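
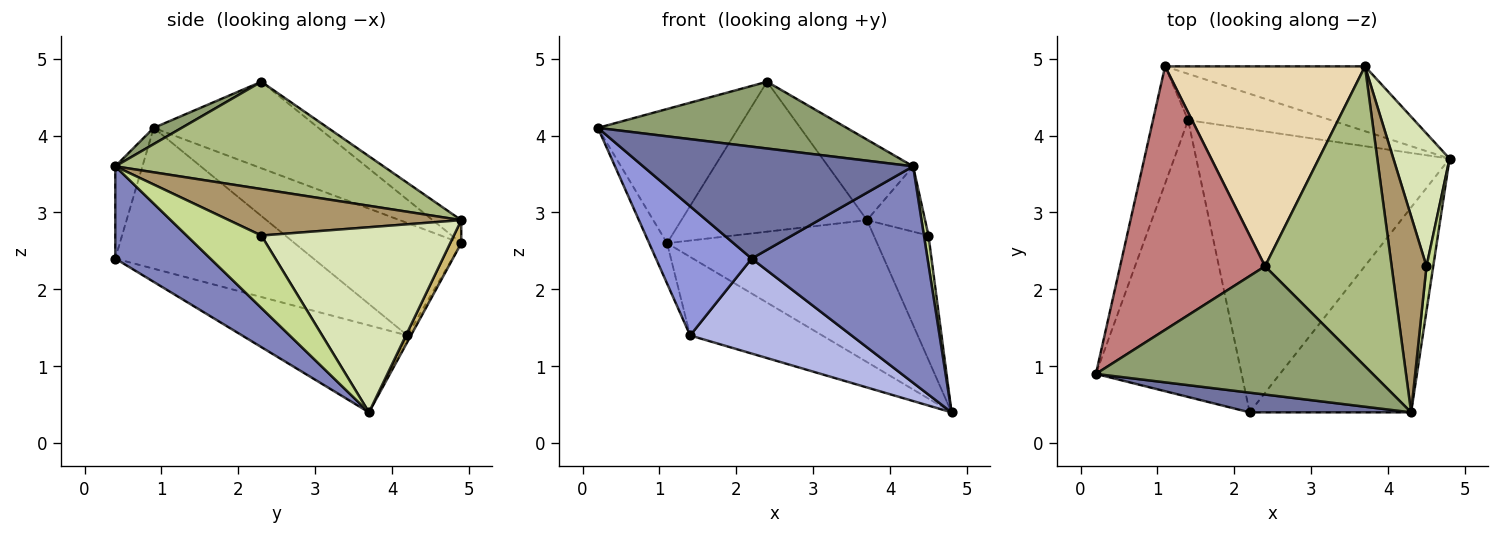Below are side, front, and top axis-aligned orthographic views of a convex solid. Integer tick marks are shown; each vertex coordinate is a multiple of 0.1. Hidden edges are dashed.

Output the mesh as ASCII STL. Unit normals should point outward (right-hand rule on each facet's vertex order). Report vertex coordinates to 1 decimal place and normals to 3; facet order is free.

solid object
 facet normal -0.099 -0.980 0.172
  outer loop
   vertex 2.2 0.4 2.4
   vertex 4.3 0.4 3.6
   vertex 0.2 0.9 4.1
  endloop
 endfacet
 facet normal 0.366 -0.676 -0.640
  outer loop
   vertex 2.2 0.4 2.4
   vertex 4.8 3.7 0.4
   vertex 4.3 0.4 3.6
  endloop
 endfacet
 facet normal -0.659 -0.318 -0.682
  outer loop
   vertex 2.2 0.4 2.4
   vertex 0.2 0.9 4.1
   vertex 1.4 4.2 1.4
  endloop
 endfacet
 facet normal -0.310 -0.302 -0.901
  outer loop
   vertex 2.2 0.4 2.4
   vertex 1.4 4.2 1.4
   vertex 4.8 3.7 0.4
  endloop
 endfacet
 facet normal 0.052 -0.461 0.886
  outer loop
   vertex 2.4 2.3 4.7
   vertex 0.2 0.9 4.1
   vertex 4.3 0.4 3.6
  endloop
 endfacet
 facet normal 0.633 0.201 0.747
  outer loop
   vertex 2.4 2.3 4.7
   vertex 4.3 0.4 3.6
   vertex 3.7 4.9 2.9
  endloop
 endfacet
 facet normal 0.994 -0.061 0.093
  outer loop
   vertex 4.5 2.3 2.7
   vertex 4.3 0.4 3.6
   vertex 4.8 3.7 0.4
  endloop
 endfacet
 facet normal 0.923 0.263 0.280
  outer loop
   vertex 4.5 2.3 2.7
   vertex 4.8 3.7 0.4
   vertex 3.7 4.9 2.9
  endloop
 endfacet
 facet normal 0.784 0.196 0.588
  outer loop
   vertex 4.5 2.3 2.7
   vertex 3.7 4.9 2.9
   vertex 4.3 0.4 3.6
  endloop
 endfacet
 facet normal 0.048 0.909 -0.415
  outer loop
   vertex 1.1 4.9 2.6
   vertex 3.7 4.9 2.9
   vertex 4.8 3.7 0.4
  endloop
 endfacet
 facet normal -0.023 0.861 -0.508
  outer loop
   vertex 1.1 4.9 2.6
   vertex 4.8 3.7 0.4
   vertex 1.4 4.2 1.4
  endloop
 endfacet
 facet normal -0.092 0.597 0.797
  outer loop
   vertex 1.1 4.9 2.6
   vertex 2.4 2.3 4.7
   vertex 3.7 4.9 2.9
  endloop
 endfacet
 facet normal -0.949 0.102 -0.297
  outer loop
   vertex 1.1 4.9 2.6
   vertex 1.4 4.2 1.4
   vertex 0.2 0.9 4.1
  endloop
 endfacet
 facet normal -0.470 0.401 0.787
  outer loop
   vertex 1.1 4.9 2.6
   vertex 0.2 0.9 4.1
   vertex 2.4 2.3 4.7
  endloop
 endfacet
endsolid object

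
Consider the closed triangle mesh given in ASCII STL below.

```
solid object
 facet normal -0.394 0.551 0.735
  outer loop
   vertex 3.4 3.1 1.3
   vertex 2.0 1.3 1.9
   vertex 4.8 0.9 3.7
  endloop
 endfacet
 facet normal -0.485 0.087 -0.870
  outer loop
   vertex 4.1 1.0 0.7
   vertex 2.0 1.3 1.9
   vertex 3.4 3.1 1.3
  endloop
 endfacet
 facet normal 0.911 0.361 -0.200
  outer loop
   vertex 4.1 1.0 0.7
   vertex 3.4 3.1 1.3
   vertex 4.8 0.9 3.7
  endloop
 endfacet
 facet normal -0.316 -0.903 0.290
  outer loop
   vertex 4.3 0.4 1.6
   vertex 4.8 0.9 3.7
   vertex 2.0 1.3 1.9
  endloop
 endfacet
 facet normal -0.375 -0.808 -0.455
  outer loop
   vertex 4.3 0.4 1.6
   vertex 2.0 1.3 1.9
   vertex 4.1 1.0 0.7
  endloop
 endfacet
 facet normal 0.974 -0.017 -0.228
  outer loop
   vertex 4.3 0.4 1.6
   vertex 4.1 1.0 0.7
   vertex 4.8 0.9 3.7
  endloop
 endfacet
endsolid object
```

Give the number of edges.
9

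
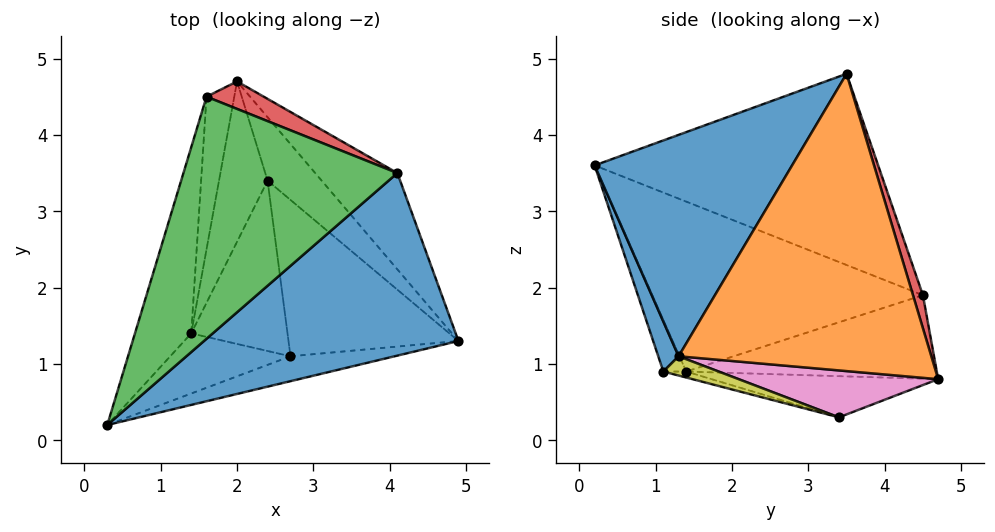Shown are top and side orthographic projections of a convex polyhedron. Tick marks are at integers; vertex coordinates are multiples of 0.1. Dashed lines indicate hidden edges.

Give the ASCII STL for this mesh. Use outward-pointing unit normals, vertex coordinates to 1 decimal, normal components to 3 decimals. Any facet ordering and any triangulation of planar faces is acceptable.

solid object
 facet normal 0.457 -0.718 0.525
  outer loop
   vertex 4.1 3.5 4.8
   vertex 0.3 0.2 3.6
   vertex 4.9 1.3 1.1
  endloop
 endfacet
 facet normal 0.753 0.624 -0.208
  outer loop
   vertex 4.1 3.5 4.8
   vertex 4.9 1.3 1.1
   vertex 2.0 4.7 0.8
  endloop
 endfacet
 facet normal -0.597 0.445 0.668
  outer loop
   vertex 1.6 4.5 1.9
   vertex 0.3 0.2 3.6
   vertex 4.1 3.5 4.8
  endloop
 endfacet
 facet normal 0.129 0.966 0.222
  outer loop
   vertex 1.6 4.5 1.9
   vertex 4.1 3.5 4.8
   vertex 2.0 4.7 0.8
  endloop
 endfacet
 facet normal -0.937 0.161 -0.310
  outer loop
   vertex 1.6 4.5 1.9
   vertex 1.4 1.4 0.9
   vertex 0.3 0.2 3.6
  endloop
 endfacet
 facet normal -0.937 0.161 -0.311
  outer loop
   vertex 1.6 4.5 1.9
   vertex 2.0 4.7 0.8
   vertex 1.4 1.4 0.9
  endloop
 endfacet
 facet normal 0.588 0.442 -0.678
  outer loop
   vertex 2.4 3.4 0.3
   vertex 2.0 4.7 0.8
   vertex 4.9 1.3 1.1
  endloop
 endfacet
 facet normal -0.644 0.094 -0.759
  outer loop
   vertex 2.4 3.4 0.3
   vertex 1.4 1.4 0.9
   vertex 2.0 4.7 0.8
  endloop
 endfacet
 facet normal 0.109 -0.238 -0.965
  outer loop
   vertex 2.7 1.1 0.9
   vertex 2.4 3.4 0.3
   vertex 4.9 1.3 1.1
  endloop
 endfacet
 facet normal -0.060 -0.259 -0.964
  outer loop
   vertex 2.7 1.1 0.9
   vertex 1.4 1.4 0.9
   vertex 2.4 3.4 0.3
  endloop
 endfacet
 facet normal 0.109 -0.968 -0.226
  outer loop
   vertex 2.7 1.1 0.9
   vertex 4.9 1.3 1.1
   vertex 0.3 0.2 3.6
  endloop
 endfacet
 facet normal -0.199 -0.863 -0.465
  outer loop
   vertex 2.7 1.1 0.9
   vertex 0.3 0.2 3.6
   vertex 1.4 1.4 0.9
  endloop
 endfacet
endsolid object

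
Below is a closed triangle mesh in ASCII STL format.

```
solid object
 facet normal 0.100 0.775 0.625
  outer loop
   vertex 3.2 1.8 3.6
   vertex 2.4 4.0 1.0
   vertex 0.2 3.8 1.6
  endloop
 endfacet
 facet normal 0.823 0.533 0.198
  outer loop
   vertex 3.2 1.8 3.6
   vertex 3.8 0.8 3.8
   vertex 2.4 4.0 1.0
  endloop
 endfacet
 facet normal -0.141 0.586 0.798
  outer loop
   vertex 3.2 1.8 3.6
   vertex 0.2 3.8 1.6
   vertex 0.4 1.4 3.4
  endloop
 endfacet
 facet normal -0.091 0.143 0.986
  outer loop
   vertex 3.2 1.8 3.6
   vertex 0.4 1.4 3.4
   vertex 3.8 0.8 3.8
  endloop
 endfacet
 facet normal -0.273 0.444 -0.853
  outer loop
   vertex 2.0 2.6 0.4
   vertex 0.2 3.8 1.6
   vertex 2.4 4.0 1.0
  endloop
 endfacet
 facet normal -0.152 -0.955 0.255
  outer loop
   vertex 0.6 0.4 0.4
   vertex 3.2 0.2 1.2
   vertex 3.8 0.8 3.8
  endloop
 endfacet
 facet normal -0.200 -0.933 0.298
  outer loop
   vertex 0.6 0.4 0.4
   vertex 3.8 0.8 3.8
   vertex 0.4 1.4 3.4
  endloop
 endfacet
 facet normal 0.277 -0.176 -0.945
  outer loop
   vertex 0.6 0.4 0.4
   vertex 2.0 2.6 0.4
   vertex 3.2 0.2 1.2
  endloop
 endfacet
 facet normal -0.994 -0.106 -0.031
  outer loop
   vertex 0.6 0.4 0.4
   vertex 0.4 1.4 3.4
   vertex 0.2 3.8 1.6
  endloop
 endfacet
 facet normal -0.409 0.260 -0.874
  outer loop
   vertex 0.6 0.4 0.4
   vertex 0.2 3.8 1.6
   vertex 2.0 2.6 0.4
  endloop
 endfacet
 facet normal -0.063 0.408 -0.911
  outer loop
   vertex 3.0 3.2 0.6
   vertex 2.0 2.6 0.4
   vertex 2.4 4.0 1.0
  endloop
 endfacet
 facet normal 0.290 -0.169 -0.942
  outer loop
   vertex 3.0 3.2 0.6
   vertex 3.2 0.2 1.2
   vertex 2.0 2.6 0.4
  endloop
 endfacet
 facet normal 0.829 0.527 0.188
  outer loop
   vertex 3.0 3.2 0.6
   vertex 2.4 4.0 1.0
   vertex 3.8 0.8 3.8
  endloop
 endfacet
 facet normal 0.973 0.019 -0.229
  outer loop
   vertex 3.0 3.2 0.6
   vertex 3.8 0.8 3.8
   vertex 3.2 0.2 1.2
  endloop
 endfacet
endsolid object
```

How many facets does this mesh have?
14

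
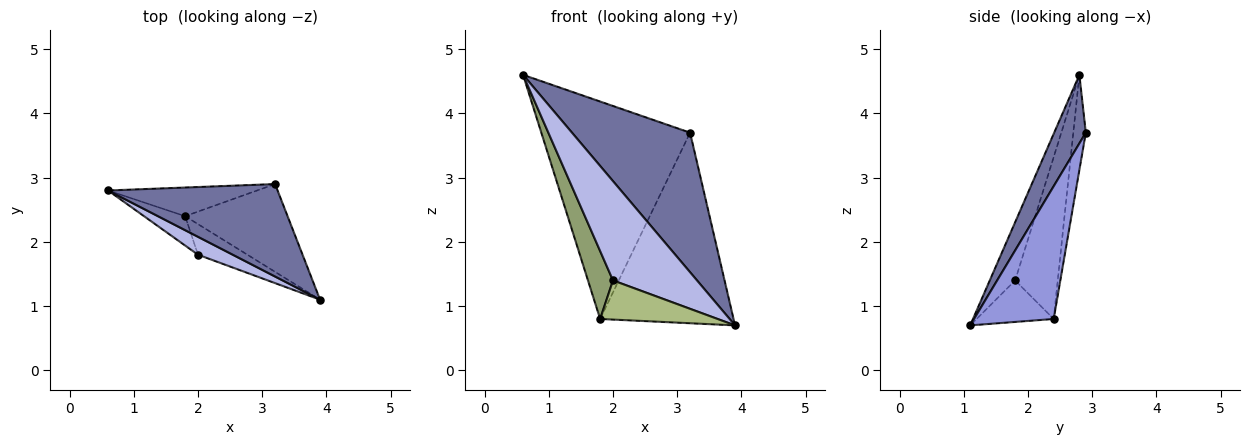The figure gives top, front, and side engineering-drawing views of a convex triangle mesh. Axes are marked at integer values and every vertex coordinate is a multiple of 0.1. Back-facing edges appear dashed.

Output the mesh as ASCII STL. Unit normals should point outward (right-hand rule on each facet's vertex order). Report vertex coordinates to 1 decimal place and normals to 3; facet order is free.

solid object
 facet normal 0.218 -0.814 0.539
  outer loop
   vertex 3.2 2.9 3.7
   vertex 0.6 2.8 4.6
   vertex 3.9 1.1 0.7
  endloop
 endfacet
 facet normal -0.083 0.988 -0.130
  outer loop
   vertex 1.8 2.4 0.8
   vertex 0.6 2.8 4.6
   vertex 3.2 2.9 3.7
  endloop
 endfacet
 facet normal 0.477 0.798 -0.368
  outer loop
   vertex 1.8 2.4 0.8
   vertex 3.2 2.9 3.7
   vertex 3.9 1.1 0.7
  endloop
 endfacet
 facet normal -0.285 -0.943 0.170
  outer loop
   vertex 2.0 1.8 1.4
   vertex 3.9 1.1 0.7
   vertex 0.6 2.8 4.6
  endloop
 endfacet
 facet normal -0.842 -0.495 -0.214
  outer loop
   vertex 2.0 1.8 1.4
   vertex 0.6 2.8 4.6
   vertex 1.8 2.4 0.8
  endloop
 endfacet
 facet normal -0.459 -0.700 -0.547
  outer loop
   vertex 2.0 1.8 1.4
   vertex 1.8 2.4 0.8
   vertex 3.9 1.1 0.7
  endloop
 endfacet
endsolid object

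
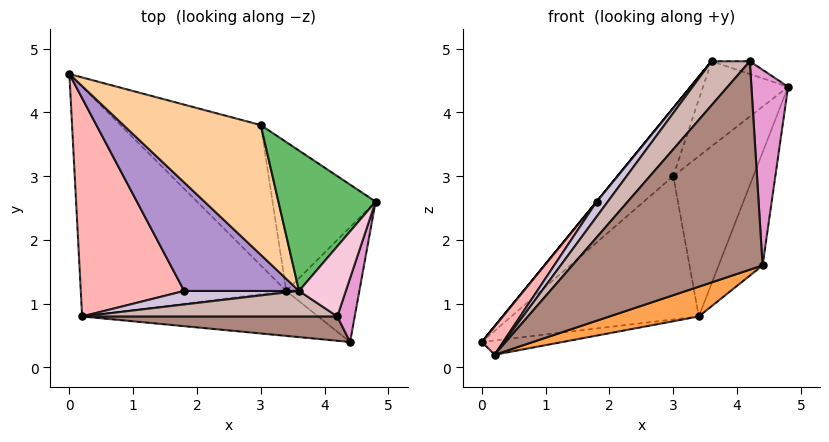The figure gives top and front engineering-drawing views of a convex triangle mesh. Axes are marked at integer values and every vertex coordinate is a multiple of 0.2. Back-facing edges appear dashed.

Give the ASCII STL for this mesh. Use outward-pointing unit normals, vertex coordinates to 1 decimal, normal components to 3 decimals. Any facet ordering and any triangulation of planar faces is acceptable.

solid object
 facet normal 0.749 0.465 -0.472
  outer loop
   vertex 3.4 1.2 0.8
   vertex 4.8 2.6 4.4
   vertex 4.4 0.4 1.6
  endloop
 endfacet
 facet normal 0.177 0.061 -0.982
  outer loop
   vertex 3.4 1.2 0.8
   vertex 0.2 0.8 0.2
   vertex 0.0 4.6 0.4
  endloop
 endfacet
 facet normal 0.220 -0.539 -0.813
  outer loop
   vertex 3.4 1.2 0.8
   vertex 4.4 0.4 1.6
   vertex 0.2 0.8 0.2
  endloop
 endfacet
 facet normal -0.541 0.391 0.745
  outer loop
   vertex 3.0 3.8 3.0
   vertex 0.0 4.6 0.4
   vertex 3.6 1.2 4.8
  endloop
 endfacet
 facet normal -0.304 0.494 0.815
  outer loop
   vertex 3.0 3.8 3.0
   vertex 3.6 1.2 4.8
   vertex 4.8 2.6 4.4
  endloop
 endfacet
 facet normal 0.623 0.559 -0.547
  outer loop
   vertex 3.0 3.8 3.0
   vertex 3.4 1.2 0.8
   vertex 0.0 4.6 0.4
  endloop
 endfacet
 facet normal 0.713 0.513 -0.477
  outer loop
   vertex 3.0 3.8 3.0
   vertex 4.8 2.6 4.4
   vertex 3.4 1.2 0.8
  endloop
 endfacet
 facet normal -0.824 -0.073 0.562
  outer loop
   vertex 1.8 1.2 2.6
   vertex 0.0 4.6 0.4
   vertex 0.2 0.8 0.2
  endloop
 endfacet
 facet normal -0.774 0.000 0.633
  outer loop
   vertex 1.8 1.2 2.6
   vertex 3.6 1.2 4.8
   vertex 0.0 4.6 0.4
  endloop
 endfacet
 facet normal -0.633 -0.575 0.518
  outer loop
   vertex 1.8 1.2 2.6
   vertex 0.2 0.8 0.2
   vertex 3.6 1.2 4.8
  endloop
 endfacet
 facet normal -0.132 -0.985 0.115
  outer loop
   vertex 4.2 0.8 4.8
   vertex 0.2 0.8 0.2
   vertex 4.4 0.4 1.6
  endloop
 endfacet
 facet normal -0.500 -0.749 0.434
  outer loop
   vertex 4.2 0.8 4.8
   vertex 3.6 1.2 4.8
   vertex 0.2 0.8 0.2
  endloop
 endfacet
 facet normal 0.950 -0.295 0.096
  outer loop
   vertex 4.2 0.8 4.8
   vertex 4.4 0.4 1.6
   vertex 4.8 2.6 4.4
  endloop
 endfacet
 facet normal 0.118 0.178 0.977
  outer loop
   vertex 4.2 0.8 4.8
   vertex 4.8 2.6 4.4
   vertex 3.6 1.2 4.8
  endloop
 endfacet
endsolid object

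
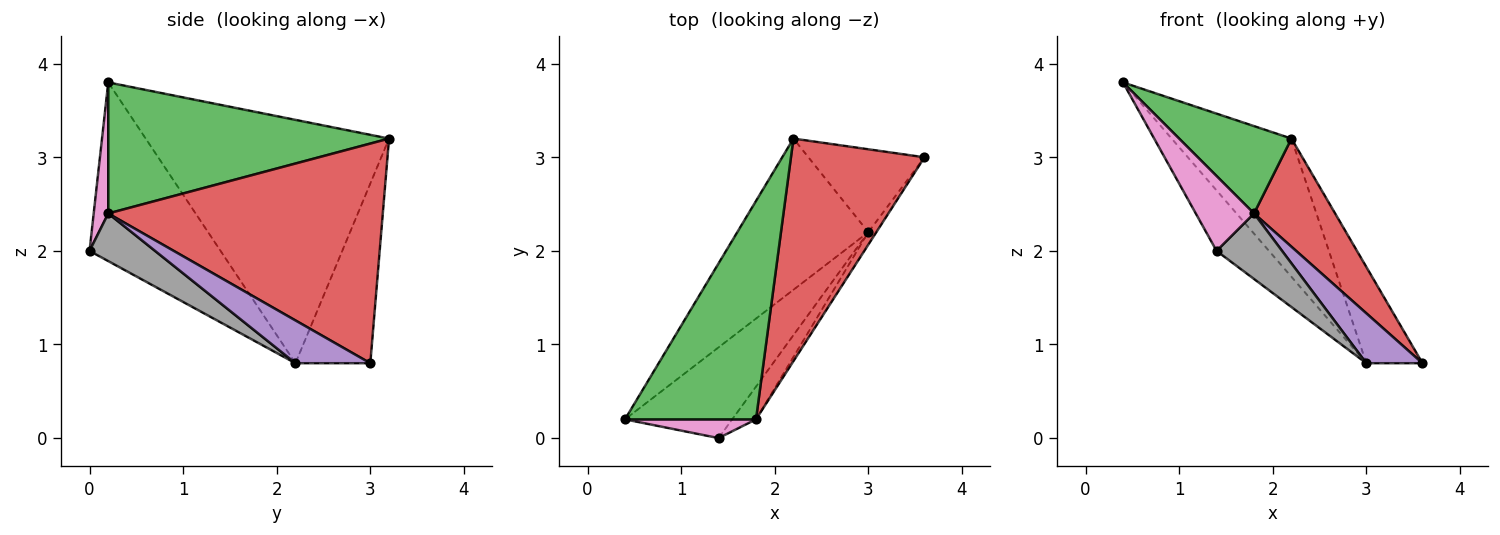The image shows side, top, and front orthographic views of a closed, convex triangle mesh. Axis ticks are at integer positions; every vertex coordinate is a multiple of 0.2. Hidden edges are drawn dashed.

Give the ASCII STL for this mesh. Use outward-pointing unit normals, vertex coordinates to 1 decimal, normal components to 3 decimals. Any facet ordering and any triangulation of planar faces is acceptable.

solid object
 facet normal -0.808 0.398 -0.435
  outer loop
   vertex 3.0 2.2 0.8
   vertex 0.4 0.2 3.8
   vertex 2.2 3.2 3.2
  endloop
 endfacet
 facet normal -0.711 0.533 -0.459
  outer loop
   vertex 3.0 2.2 0.8
   vertex 2.2 3.2 3.2
   vertex 3.6 3.0 0.8
  endloop
 endfacet
 facet normal 0.680 -0.272 0.680
  outer loop
   vertex 1.8 0.2 2.4
   vertex 2.2 3.2 3.2
   vertex 0.4 0.2 3.8
  endloop
 endfacet
 facet normal 0.828 -0.245 0.504
  outer loop
   vertex 1.8 0.2 2.4
   vertex 3.6 3.0 0.8
   vertex 2.2 3.2 3.2
  endloop
 endfacet
 facet normal 0.791 -0.593 -0.148
  outer loop
   vertex 1.8 0.2 2.4
   vertex 3.0 2.2 0.8
   vertex 3.6 3.0 0.8
  endloop
 endfacet
 facet normal -0.811 0.324 -0.487
  outer loop
   vertex 1.4 0.0 2.0
   vertex 0.4 0.2 3.8
   vertex 3.0 2.2 0.8
  endloop
 endfacet
 facet normal 0.236 -0.943 0.236
  outer loop
   vertex 1.4 0.0 2.0
   vertex 1.8 0.2 2.4
   vertex 0.4 0.2 3.8
  endloop
 endfacet
 facet normal 0.667 -0.667 -0.333
  outer loop
   vertex 1.4 0.0 2.0
   vertex 3.0 2.2 0.8
   vertex 1.8 0.2 2.4
  endloop
 endfacet
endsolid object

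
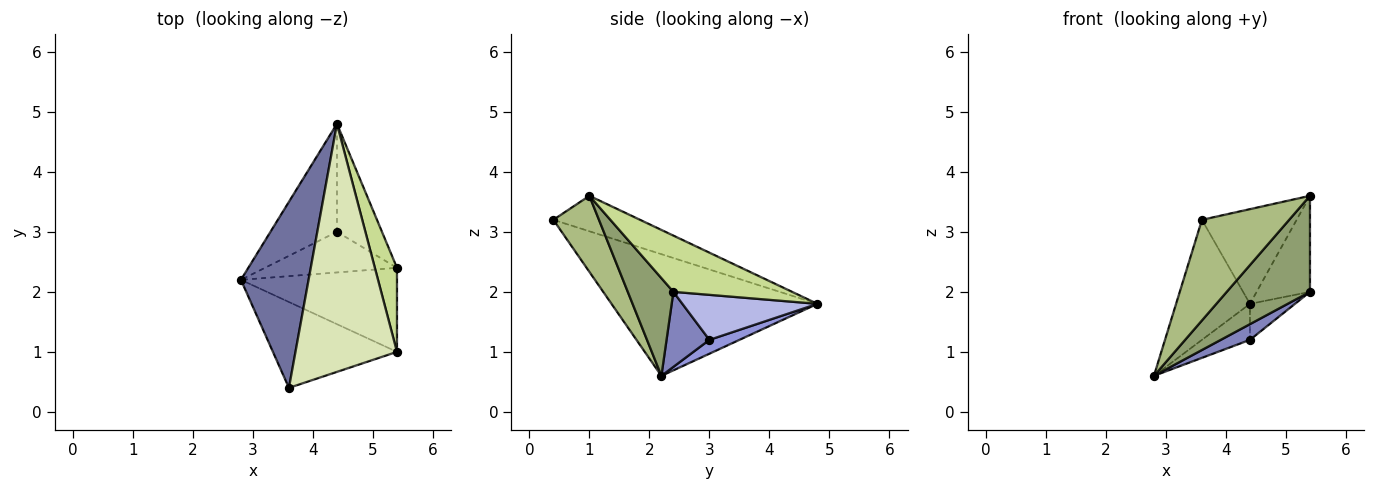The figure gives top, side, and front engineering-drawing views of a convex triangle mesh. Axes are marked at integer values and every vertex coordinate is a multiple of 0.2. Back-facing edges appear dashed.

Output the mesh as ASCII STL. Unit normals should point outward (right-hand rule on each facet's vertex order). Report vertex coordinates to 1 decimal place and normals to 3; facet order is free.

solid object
 facet normal -0.834 0.299 0.464
  outer loop
   vertex 3.6 0.4 3.2
   vertex 4.4 4.8 1.8
   vertex 2.8 2.2 0.6
  endloop
 endfacet
 facet normal 0.468 -0.318 -0.824
  outer loop
   vertex 4.4 3.0 1.2
   vertex 5.4 2.4 2.0
   vertex 2.8 2.2 0.6
  endloop
 endfacet
 facet normal 0.194 0.310 -0.931
  outer loop
   vertex 4.4 3.0 1.2
   vertex 2.8 2.2 0.6
   vertex 4.4 4.8 1.8
  endloop
 endfacet
 facet normal 0.688 0.229 -0.688
  outer loop
   vertex 4.4 3.0 1.2
   vertex 4.4 4.8 1.8
   vertex 5.4 2.4 2.0
  endloop
 endfacet
 facet normal 0.381 -0.696 -0.609
  outer loop
   vertex 5.4 1.0 3.6
   vertex 2.8 2.2 0.6
   vertex 5.4 2.4 2.0
  endloop
 endfacet
 facet normal 0.370 -0.707 -0.603
  outer loop
   vertex 5.4 1.0 3.6
   vertex 3.6 0.4 3.2
   vertex 2.8 2.2 0.6
  endloop
 endfacet
 facet normal 0.859 0.386 0.338
  outer loop
   vertex 5.4 1.0 3.6
   vertex 5.4 2.4 2.0
   vertex 4.4 4.8 1.8
  endloop
 endfacet
 facet normal -0.310 0.339 0.888
  outer loop
   vertex 5.4 1.0 3.6
   vertex 4.4 4.8 1.8
   vertex 3.6 0.4 3.2
  endloop
 endfacet
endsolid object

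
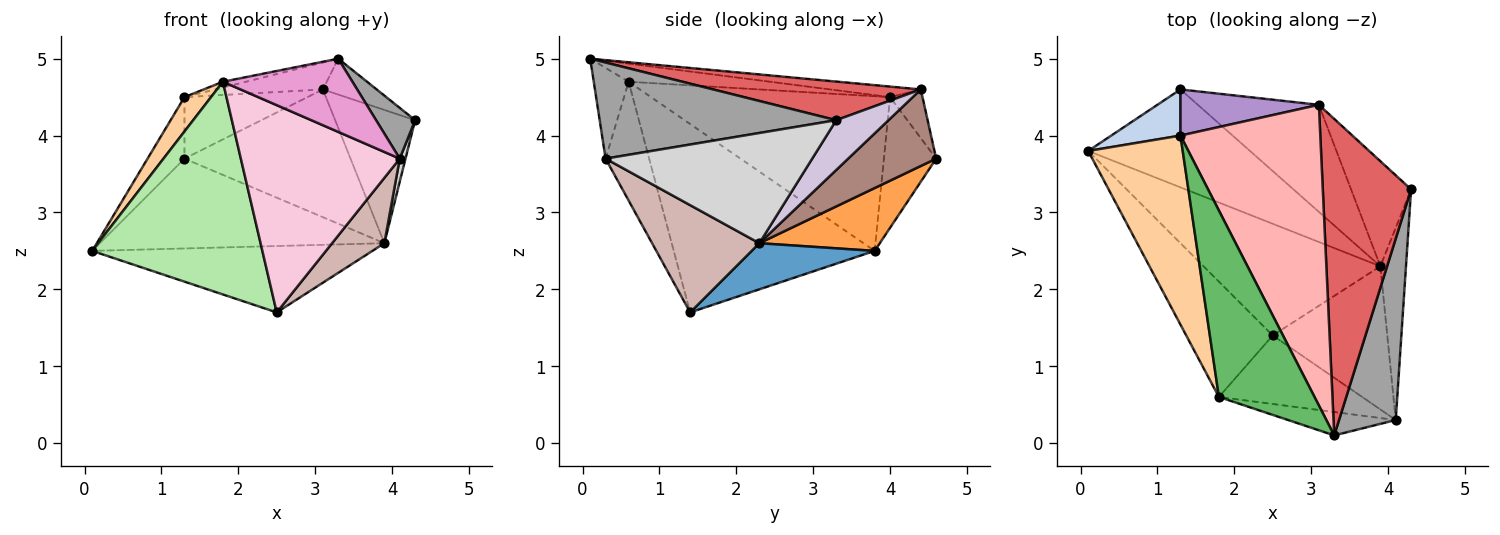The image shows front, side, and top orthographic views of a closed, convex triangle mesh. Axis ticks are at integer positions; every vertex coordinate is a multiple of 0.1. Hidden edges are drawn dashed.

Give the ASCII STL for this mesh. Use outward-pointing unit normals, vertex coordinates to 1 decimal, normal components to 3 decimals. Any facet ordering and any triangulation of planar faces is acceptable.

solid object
 facet normal 0.219 0.498 -0.839
  outer loop
   vertex 3.9 2.3 2.6
   vertex 2.5 1.4 1.7
   vertex 0.1 3.8 2.5
  endloop
 endfacet
 facet normal -0.750 0.529 0.397
  outer loop
   vertex 1.3 4.6 3.7
   vertex 0.1 3.8 2.5
   vertex 1.3 4.0 4.5
  endloop
 endfacet
 facet normal 0.275 0.650 -0.708
  outer loop
   vertex 1.3 4.6 3.7
   vertex 3.9 2.3 2.6
   vertex 0.1 3.8 2.5
  endloop
 endfacet
 facet normal -0.849 -0.094 0.519
  outer loop
   vertex 1.8 0.6 4.7
   vertex 1.3 4.0 4.5
   vertex 0.1 3.8 2.5
  endloop
 endfacet
 facet normal -0.186 0.030 0.982
  outer loop
   vertex 1.8 0.6 4.7
   vertex 3.3 0.1 5.0
   vertex 1.3 4.0 4.5
  endloop
 endfacet
 facet normal -0.720 -0.610 -0.331
  outer loop
   vertex 1.8 0.6 4.7
   vertex 0.1 3.8 2.5
   vertex 2.5 1.4 1.7
  endloop
 endfacet
 facet normal 0.398 0.103 0.911
  outer loop
   vertex 3.1 4.4 4.6
   vertex 3.3 0.1 5.0
   vertex 4.3 3.3 4.2
  endloop
 endfacet
 facet normal -0.075 0.089 0.993
  outer loop
   vertex 3.1 4.4 4.6
   vertex 1.3 4.0 4.5
   vertex 3.3 0.1 5.0
  endloop
 endfacet
 facet normal -0.207 0.783 0.587
  outer loop
   vertex 3.1 4.4 4.6
   vertex 1.3 4.6 3.7
   vertex 1.3 4.0 4.5
  endloop
 endfacet
 facet normal 0.457 0.699 -0.551
  outer loop
   vertex 3.1 4.4 4.6
   vertex 4.3 3.3 4.2
   vertex 3.9 2.3 2.6
  endloop
 endfacet
 facet normal 0.376 0.710 -0.595
  outer loop
   vertex 3.1 4.4 4.6
   vertex 3.9 2.3 2.6
   vertex 1.3 4.6 3.7
  endloop
 endfacet
 facet normal 0.648 -0.316 -0.693
  outer loop
   vertex 4.1 0.3 3.7
   vertex 2.5 1.4 1.7
   vertex 3.9 2.3 2.6
  endloop
 endfacet
 facet normal -0.249 -0.923 -0.295
  outer loop
   vertex 4.1 0.3 3.7
   vertex 3.3 0.1 5.0
   vertex 1.8 0.6 4.7
  endloop
 endfacet
 facet normal -0.252 -0.919 -0.304
  outer loop
   vertex 4.1 0.3 3.7
   vertex 1.8 0.6 4.7
   vertex 2.5 1.4 1.7
  endloop
 endfacet
 facet normal 0.853 -0.141 0.503
  outer loop
   vertex 4.1 0.3 3.7
   vertex 4.3 3.3 4.2
   vertex 3.3 0.1 5.0
  endloop
 endfacet
 facet normal 0.974 -0.027 -0.226
  outer loop
   vertex 4.1 0.3 3.7
   vertex 3.9 2.3 2.6
   vertex 4.3 3.3 4.2
  endloop
 endfacet
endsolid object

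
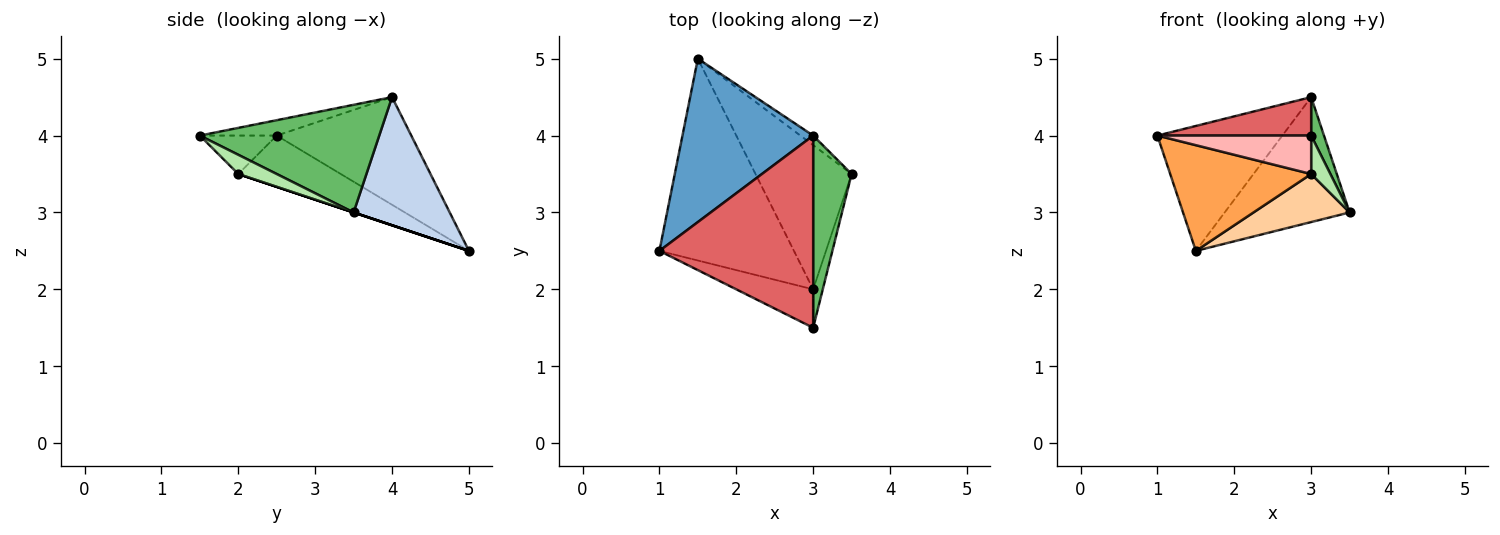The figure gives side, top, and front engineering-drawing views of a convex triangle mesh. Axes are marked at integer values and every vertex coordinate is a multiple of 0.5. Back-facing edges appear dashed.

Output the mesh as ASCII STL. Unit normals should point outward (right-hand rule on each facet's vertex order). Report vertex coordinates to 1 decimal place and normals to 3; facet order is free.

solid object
 facet normal -0.547 0.508 0.665
  outer loop
   vertex 3.0 4.0 4.5
   vertex 1.5 5.0 2.5
   vertex 1.0 2.5 4.0
  endloop
 endfacet
 facet normal 0.609 0.791 -0.061
  outer loop
   vertex 3.0 4.0 4.5
   vertex 3.5 3.5 3.0
   vertex 1.5 5.0 2.5
  endloop
 endfacet
 facet normal -0.320 -0.440 -0.839
  outer loop
   vertex 3.0 2.0 3.5
   vertex 1.0 2.5 4.0
   vertex 1.5 5.0 2.5
  endloop
 endfacet
 facet normal 0.000 -0.316 -0.949
  outer loop
   vertex 3.0 2.0 3.5
   vertex 1.5 5.0 2.5
   vertex 3.5 3.5 3.0
  endloop
 endfacet
 facet normal 0.940 -0.067 0.336
  outer loop
   vertex 3.0 1.5 4.0
   vertex 3.5 3.5 3.0
   vertex 3.0 4.0 4.5
  endloop
 endfacet
 facet normal 0.816 -0.408 -0.408
  outer loop
   vertex 3.0 1.5 4.0
   vertex 3.0 2.0 3.5
   vertex 3.5 3.5 3.0
  endloop
 endfacet
 facet normal -0.098 -0.195 0.976
  outer loop
   vertex 3.0 1.5 4.0
   vertex 3.0 4.0 4.5
   vertex 1.0 2.5 4.0
  endloop
 endfacet
 facet normal -0.333 -0.667 -0.667
  outer loop
   vertex 3.0 1.5 4.0
   vertex 1.0 2.5 4.0
   vertex 3.0 2.0 3.5
  endloop
 endfacet
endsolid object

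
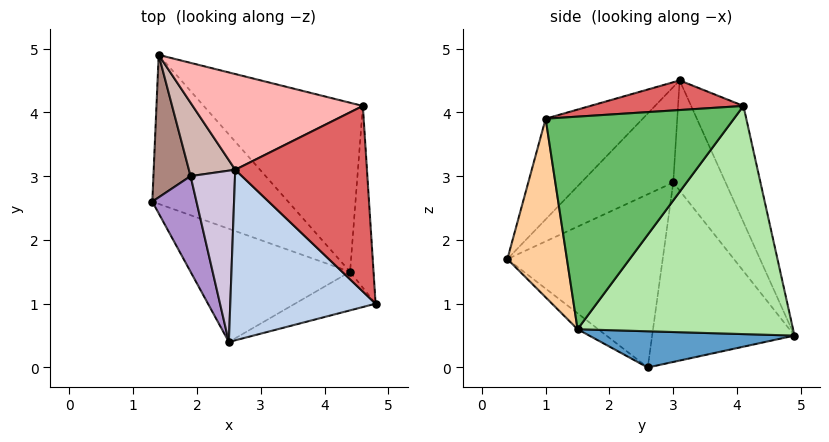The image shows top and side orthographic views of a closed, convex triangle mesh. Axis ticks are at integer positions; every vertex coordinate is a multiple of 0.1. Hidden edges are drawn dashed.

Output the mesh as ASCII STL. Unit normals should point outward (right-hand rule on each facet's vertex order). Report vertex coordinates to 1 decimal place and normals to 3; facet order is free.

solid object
 facet normal 0.253 0.195 -0.948
  outer loop
   vertex 4.4 1.5 0.6
   vertex 1.3 2.6 0.0
   vertex 1.4 4.9 0.5
  endloop
 endfacet
 facet normal -0.438 -0.639 0.632
  outer loop
   vertex 2.5 0.4 1.7
   vertex 4.8 1.0 3.9
   vertex 2.6 3.1 4.5
  endloop
 endfacet
 facet normal -0.077 -0.636 -0.768
  outer loop
   vertex 2.5 0.4 1.7
   vertex 1.3 2.6 0.0
   vertex 4.4 1.5 0.6
  endloop
 endfacet
 facet normal 0.410 -0.893 -0.185
  outer loop
   vertex 2.5 0.4 1.7
   vertex 4.4 1.5 0.6
   vertex 4.8 1.0 3.9
  endloop
 endfacet
 facet normal 0.991 0.071 -0.109
  outer loop
   vertex 4.6 4.1 4.1
   vertex 4.8 1.0 3.9
   vertex 4.4 1.5 0.6
  endloop
 endfacet
 facet normal 0.670 0.577 -0.467
  outer loop
   vertex 4.6 4.1 4.1
   vertex 4.4 1.5 0.6
   vertex 1.4 4.9 0.5
  endloop
 endfacet
 facet normal 0.219 -0.049 0.974
  outer loop
   vertex 4.6 4.1 4.1
   vertex 2.6 3.1 4.5
   vertex 4.8 1.0 3.9
  endloop
 endfacet
 facet normal -0.319 0.825 0.467
  outer loop
   vertex 4.6 4.1 4.1
   vertex 1.4 4.9 0.5
   vertex 2.6 3.1 4.5
  endloop
 endfacet
 facet normal -0.918 -0.320 0.234
  outer loop
   vertex 1.9 3.0 2.9
   vertex 1.3 2.6 0.0
   vertex 2.5 0.4 1.7
  endloop
 endfacet
 facet normal -0.841 -0.375 0.391
  outer loop
   vertex 1.9 3.0 2.9
   vertex 2.5 0.4 1.7
   vertex 2.6 3.1 4.5
  endloop
 endfacet
 facet normal -0.979 -0.002 0.203
  outer loop
   vertex 1.9 3.0 2.9
   vertex 1.4 4.9 0.5
   vertex 1.3 2.6 0.0
  endloop
 endfacet
 facet normal -0.895 0.240 0.376
  outer loop
   vertex 1.9 3.0 2.9
   vertex 2.6 3.1 4.5
   vertex 1.4 4.9 0.5
  endloop
 endfacet
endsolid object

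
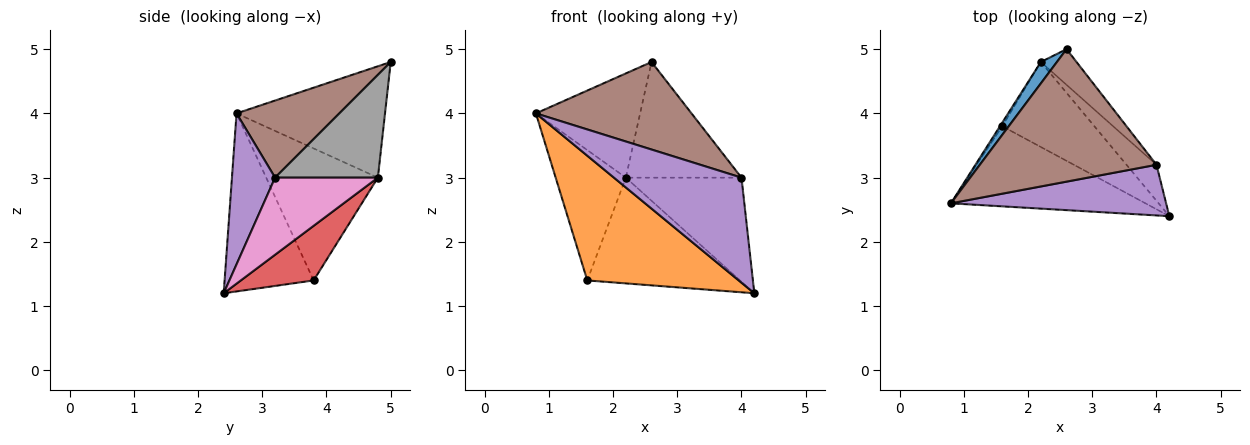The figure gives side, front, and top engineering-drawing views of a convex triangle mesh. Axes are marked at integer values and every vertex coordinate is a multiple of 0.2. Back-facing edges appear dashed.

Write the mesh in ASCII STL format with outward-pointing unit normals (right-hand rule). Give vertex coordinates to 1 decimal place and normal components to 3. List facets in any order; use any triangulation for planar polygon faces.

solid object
 facet normal -0.813 0.571 0.117
  outer loop
   vertex 2.2 4.8 3.0
   vertex 0.8 2.6 4.0
   vertex 2.6 5.0 4.8
  endloop
 endfacet
 facet normal -0.443 -0.754 -0.484
  outer loop
   vertex 1.6 3.8 1.4
   vertex 4.2 2.4 1.2
   vertex 0.8 2.6 4.0
  endloop
 endfacet
 facet normal -0.847 0.532 -0.015
  outer loop
   vertex 1.6 3.8 1.4
   vertex 0.8 2.6 4.0
   vertex 2.2 4.8 3.0
  endloop
 endfacet
 facet normal 0.348 0.731 -0.587
  outer loop
   vertex 1.6 3.8 1.4
   vertex 2.2 4.8 3.0
   vertex 4.2 2.4 1.2
  endloop
 endfacet
 facet normal 0.291 -0.862 0.415
  outer loop
   vertex 4.0 3.2 3.0
   vertex 0.8 2.6 4.0
   vertex 4.2 2.4 1.2
  endloop
 endfacet
 facet normal 0.342 -0.518 0.784
  outer loop
   vertex 4.0 3.2 3.0
   vertex 2.6 5.0 4.8
   vertex 0.8 2.6 4.0
  endloop
 endfacet
 facet normal 0.643 0.724 -0.250
  outer loop
   vertex 4.0 3.2 3.0
   vertex 4.2 2.4 1.2
   vertex 2.2 4.8 3.0
  endloop
 endfacet
 facet normal 0.647 0.728 -0.225
  outer loop
   vertex 4.0 3.2 3.0
   vertex 2.2 4.8 3.0
   vertex 2.6 5.0 4.8
  endloop
 endfacet
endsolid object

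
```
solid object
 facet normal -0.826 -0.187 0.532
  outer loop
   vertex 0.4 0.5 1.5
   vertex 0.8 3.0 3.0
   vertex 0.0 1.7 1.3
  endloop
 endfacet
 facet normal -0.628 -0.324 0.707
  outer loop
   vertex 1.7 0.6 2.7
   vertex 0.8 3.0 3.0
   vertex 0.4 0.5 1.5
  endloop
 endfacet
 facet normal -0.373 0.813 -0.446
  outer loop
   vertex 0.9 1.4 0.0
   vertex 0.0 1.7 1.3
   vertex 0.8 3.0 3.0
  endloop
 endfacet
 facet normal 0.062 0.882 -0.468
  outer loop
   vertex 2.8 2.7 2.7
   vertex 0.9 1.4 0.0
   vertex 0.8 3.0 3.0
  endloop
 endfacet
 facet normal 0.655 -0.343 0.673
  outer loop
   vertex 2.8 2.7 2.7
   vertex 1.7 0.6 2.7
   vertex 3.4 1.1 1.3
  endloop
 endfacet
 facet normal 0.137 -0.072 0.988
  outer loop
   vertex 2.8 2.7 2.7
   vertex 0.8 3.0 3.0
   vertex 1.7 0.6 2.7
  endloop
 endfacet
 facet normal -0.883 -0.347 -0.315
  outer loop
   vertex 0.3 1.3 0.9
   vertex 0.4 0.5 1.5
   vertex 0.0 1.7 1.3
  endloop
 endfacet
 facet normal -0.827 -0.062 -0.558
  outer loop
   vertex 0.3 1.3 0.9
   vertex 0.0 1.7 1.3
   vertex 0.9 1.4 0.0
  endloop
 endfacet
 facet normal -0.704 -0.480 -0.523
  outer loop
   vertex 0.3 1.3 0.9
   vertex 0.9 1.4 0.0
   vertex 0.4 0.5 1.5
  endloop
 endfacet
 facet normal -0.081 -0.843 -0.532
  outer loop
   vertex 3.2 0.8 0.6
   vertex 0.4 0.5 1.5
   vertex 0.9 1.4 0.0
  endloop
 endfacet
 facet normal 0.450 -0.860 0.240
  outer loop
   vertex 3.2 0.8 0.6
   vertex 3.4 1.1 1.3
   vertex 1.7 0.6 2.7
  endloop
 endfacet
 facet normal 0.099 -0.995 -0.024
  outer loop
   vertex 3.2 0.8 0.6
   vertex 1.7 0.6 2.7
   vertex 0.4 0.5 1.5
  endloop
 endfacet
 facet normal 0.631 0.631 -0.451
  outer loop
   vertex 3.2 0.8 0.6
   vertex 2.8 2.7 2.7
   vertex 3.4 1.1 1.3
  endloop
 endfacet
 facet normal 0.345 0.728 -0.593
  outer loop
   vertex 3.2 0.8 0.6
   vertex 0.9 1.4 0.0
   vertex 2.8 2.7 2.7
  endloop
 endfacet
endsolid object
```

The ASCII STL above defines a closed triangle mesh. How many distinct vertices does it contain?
9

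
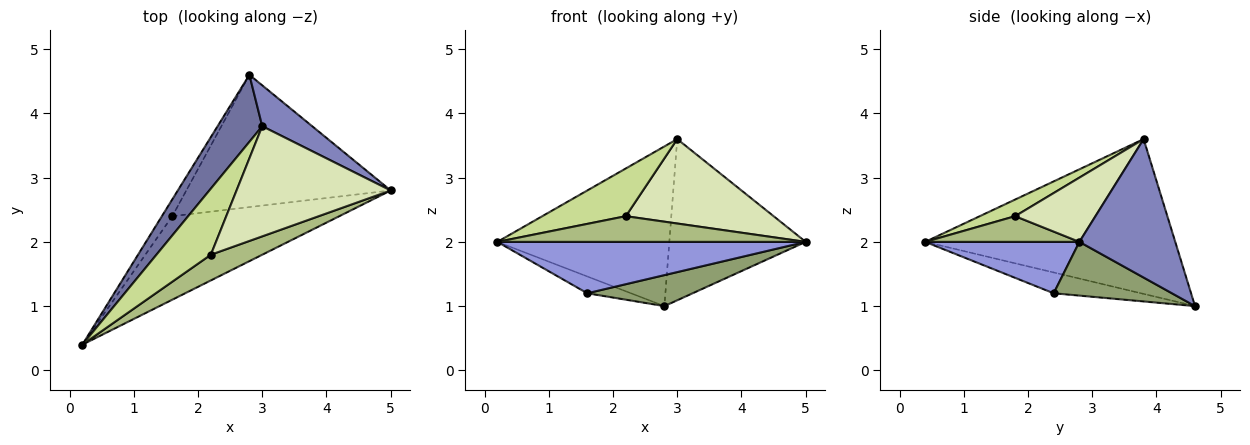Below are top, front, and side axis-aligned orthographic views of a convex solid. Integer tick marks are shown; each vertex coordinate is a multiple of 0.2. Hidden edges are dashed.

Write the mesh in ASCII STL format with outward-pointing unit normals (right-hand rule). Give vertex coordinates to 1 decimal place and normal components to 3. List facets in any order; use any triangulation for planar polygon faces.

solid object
 facet normal -0.802 0.551 0.231
  outer loop
   vertex 3.0 3.8 3.6
   vertex 2.8 4.6 1.0
   vertex 0.2 0.4 2.0
  endloop
 endfacet
 facet normal 0.563 0.801 0.203
  outer loop
   vertex 3.0 3.8 3.6
   vertex 5.0 2.8 2.0
   vertex 2.8 4.6 1.0
  endloop
 endfacet
 facet normal 0.253 -0.507 -0.824
  outer loop
   vertex 1.6 2.4 1.2
   vertex 5.0 2.8 2.0
   vertex 0.2 0.4 2.0
  endloop
 endfacet
 facet normal -0.816 0.408 -0.408
  outer loop
   vertex 1.6 2.4 1.2
   vertex 0.2 0.4 2.0
   vertex 2.8 4.6 1.0
  endloop
 endfacet
 facet normal 0.248 -0.221 -0.943
  outer loop
   vertex 1.6 2.4 1.2
   vertex 2.8 4.6 1.0
   vertex 5.0 2.8 2.0
  endloop
 endfacet
 facet normal 0.333 -0.667 0.667
  outer loop
   vertex 2.2 1.8 2.4
   vertex 0.2 0.4 2.0
   vertex 5.0 2.8 2.0
  endloop
 endfacet
 facet normal 0.240 -0.568 0.787
  outer loop
   vertex 2.2 1.8 2.4
   vertex 3.0 3.8 3.6
   vertex 0.2 0.4 2.0
  endloop
 endfacet
 facet normal 0.314 -0.578 0.753
  outer loop
   vertex 2.2 1.8 2.4
   vertex 5.0 2.8 2.0
   vertex 3.0 3.8 3.6
  endloop
 endfacet
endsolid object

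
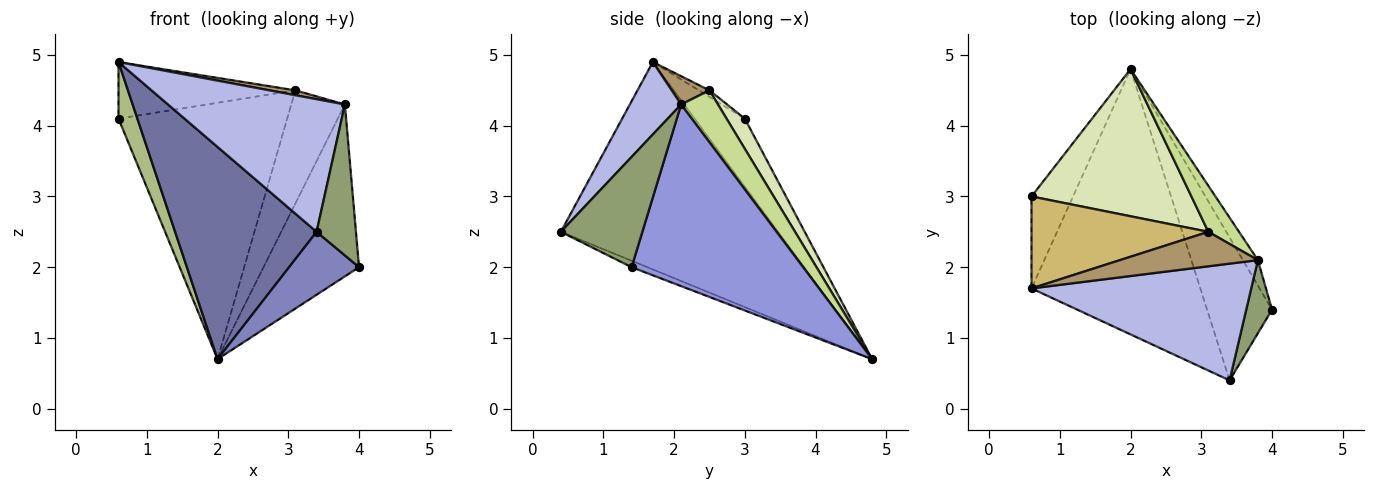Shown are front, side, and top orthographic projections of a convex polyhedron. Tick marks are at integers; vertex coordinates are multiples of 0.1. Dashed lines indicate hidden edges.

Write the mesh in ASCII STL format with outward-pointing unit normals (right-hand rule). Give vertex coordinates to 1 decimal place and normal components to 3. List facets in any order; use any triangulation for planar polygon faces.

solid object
 facet normal -0.692 -0.451 -0.563
  outer loop
   vertex 3.4 0.4 2.5
   vertex 0.6 1.7 4.9
   vertex 2.0 4.8 0.7
  endloop
 endfacet
 facet normal -0.090 -0.402 -0.911
  outer loop
   vertex 3.4 0.4 2.5
   vertex 2.0 4.8 0.7
   vertex 4.0 1.4 2.0
  endloop
 endfacet
 facet normal 0.871 0.485 -0.072
  outer loop
   vertex 3.8 2.1 4.3
   vertex 4.0 1.4 2.0
   vertex 2.0 4.8 0.7
  endloop
 endfacet
 facet normal 0.213 -0.734 0.646
  outer loop
   vertex 3.8 2.1 4.3
   vertex 0.6 1.7 4.9
   vertex 3.4 0.4 2.5
  endloop
 endfacet
 facet normal 0.881 -0.426 0.206
  outer loop
   vertex 3.8 2.1 4.3
   vertex 3.4 0.4 2.5
   vertex 4.0 1.4 2.0
  endloop
 endfacet
 facet normal -0.813 -0.305 -0.496
  outer loop
   vertex 0.6 3.0 4.1
   vertex 2.0 4.8 0.7
   vertex 0.6 1.7 4.9
  endloop
 endfacet
 facet normal 0.537 0.781 0.317
  outer loop
   vertex 3.1 2.5 4.5
   vertex 3.8 2.1 4.3
   vertex 2.0 4.8 0.7
  endloop
 endfacet
 facet normal 0.093 0.864 0.496
  outer loop
   vertex 3.1 2.5 4.5
   vertex 2.0 4.8 0.7
   vertex 0.6 3.0 4.1
  endloop
 endfacet
 facet normal 0.199 -0.137 0.970
  outer loop
   vertex 3.1 2.5 4.5
   vertex 0.6 1.7 4.9
   vertex 3.8 2.1 4.3
  endloop
 endfacet
 facet normal -0.031 0.524 0.851
  outer loop
   vertex 3.1 2.5 4.5
   vertex 0.6 3.0 4.1
   vertex 0.6 1.7 4.9
  endloop
 endfacet
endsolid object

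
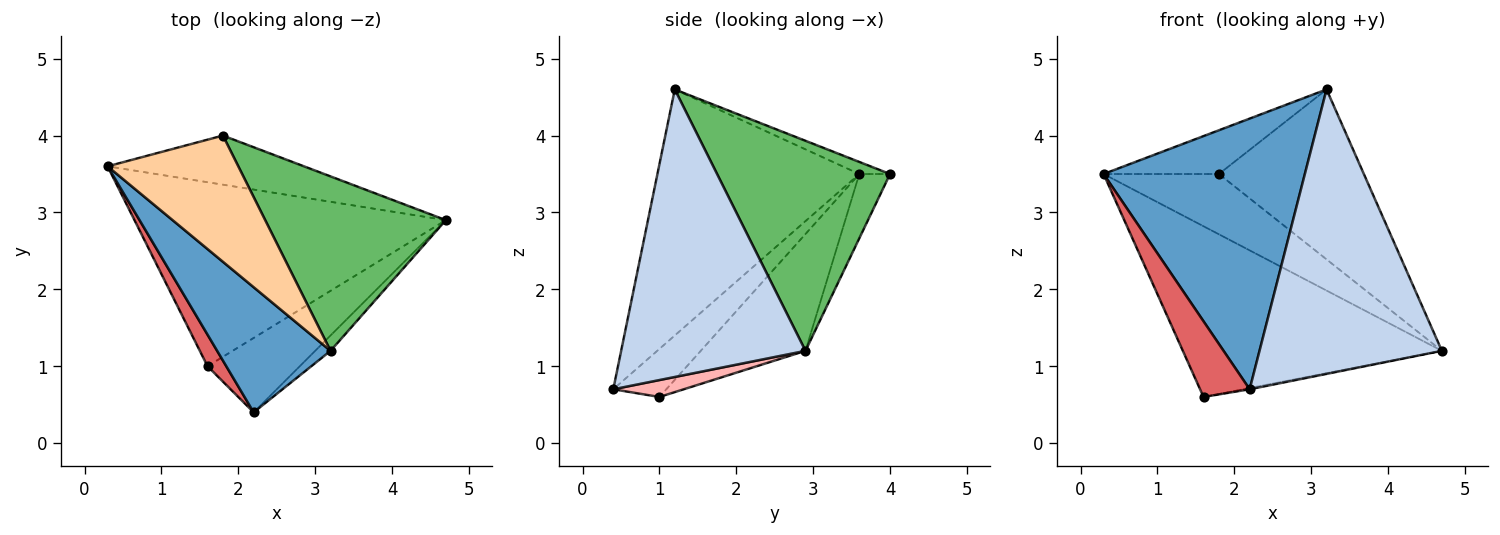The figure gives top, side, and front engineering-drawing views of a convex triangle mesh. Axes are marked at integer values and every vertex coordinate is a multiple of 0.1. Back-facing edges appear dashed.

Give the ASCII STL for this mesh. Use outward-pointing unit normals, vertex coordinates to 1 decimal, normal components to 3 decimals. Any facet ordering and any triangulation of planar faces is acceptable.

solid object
 facet normal -0.673 -0.671 0.310
  outer loop
   vertex 3.2 1.2 4.6
   vertex 0.3 3.6 3.5
   vertex 2.2 0.4 0.7
  endloop
 endfacet
 facet normal 0.710 -0.703 -0.038
  outer loop
   vertex 3.2 1.2 4.6
   vertex 2.2 0.4 0.7
   vertex 4.7 2.9 1.2
  endloop
 endfacet
 facet normal -0.202 0.759 -0.618
  outer loop
   vertex 1.8 4.0 3.5
   vertex 4.7 2.9 1.2
   vertex 0.3 3.6 3.5
  endloop
 endfacet
 facet normal -0.087 0.326 0.941
  outer loop
   vertex 1.8 4.0 3.5
   vertex 0.3 3.6 3.5
   vertex 3.2 1.2 4.6
  endloop
 endfacet
 facet normal 0.640 0.536 0.550
  outer loop
   vertex 1.8 4.0 3.5
   vertex 3.2 1.2 4.6
   vertex 4.7 2.9 1.2
  endloop
 endfacet
 facet normal -0.265 0.656 -0.707
  outer loop
   vertex 1.6 1.0 0.6
   vertex 0.3 3.6 3.5
   vertex 4.7 2.9 1.2
  endloop
 endfacet
 facet normal -0.702 -0.657 0.274
  outer loop
   vertex 1.6 1.0 0.6
   vertex 2.2 0.4 0.7
   vertex 0.3 3.6 3.5
  endloop
 endfacet
 facet normal 0.180 0.016 -0.983
  outer loop
   vertex 1.6 1.0 0.6
   vertex 4.7 2.9 1.2
   vertex 2.2 0.4 0.7
  endloop
 endfacet
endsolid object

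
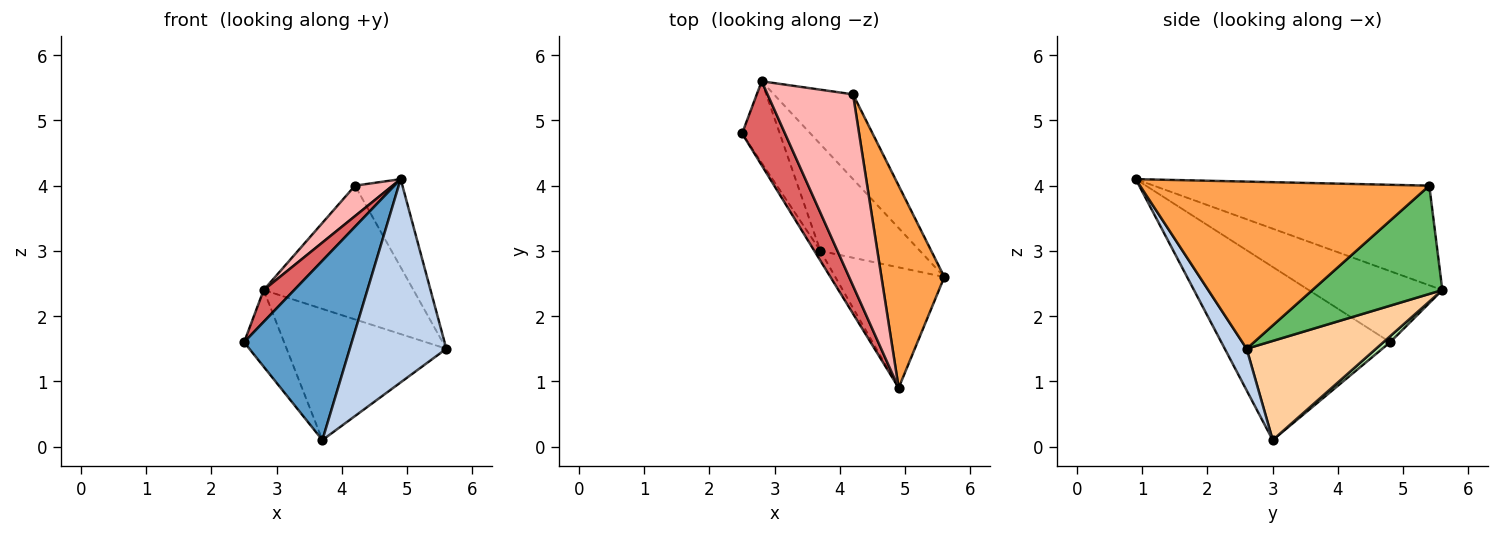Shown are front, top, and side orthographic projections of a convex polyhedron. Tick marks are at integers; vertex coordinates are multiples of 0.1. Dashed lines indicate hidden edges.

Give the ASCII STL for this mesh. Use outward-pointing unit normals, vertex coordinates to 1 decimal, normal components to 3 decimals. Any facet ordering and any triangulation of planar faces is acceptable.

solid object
 facet normal -0.843 -0.537 -0.029
  outer loop
   vertex 3.7 3.0 0.1
   vertex 4.9 0.9 4.1
   vertex 2.5 4.8 1.6
  endloop
 endfacet
 facet normal 0.191 -0.844 -0.501
  outer loop
   vertex 3.7 3.0 0.1
   vertex 5.6 2.6 1.5
   vertex 4.9 0.9 4.1
  endloop
 endfacet
 facet normal 0.925 0.152 0.348
  outer loop
   vertex 4.2 5.4 4.0
   vertex 4.9 0.9 4.1
   vertex 5.6 2.6 1.5
  endloop
 endfacet
 facet normal 0.532 0.657 -0.534
  outer loop
   vertex 2.8 5.6 2.4
   vertex 5.6 2.6 1.5
   vertex 3.7 3.0 0.1
  endloop
 endfacet
 facet normal 0.591 0.681 -0.432
  outer loop
   vertex 2.8 5.6 2.4
   vertex 4.2 5.4 4.0
   vertex 5.6 2.6 1.5
  endloop
 endfacet
 facet normal 0.116 0.680 -0.724
  outer loop
   vertex 2.8 5.6 2.4
   vertex 3.7 3.0 0.1
   vertex 2.5 4.8 1.6
  endloop
 endfacet
 facet normal -0.840 -0.192 0.507
  outer loop
   vertex 2.8 5.6 2.4
   vertex 2.5 4.8 1.6
   vertex 4.9 0.9 4.1
  endloop
 endfacet
 facet normal -0.755 -0.103 0.648
  outer loop
   vertex 2.8 5.6 2.4
   vertex 4.9 0.9 4.1
   vertex 4.2 5.4 4.0
  endloop
 endfacet
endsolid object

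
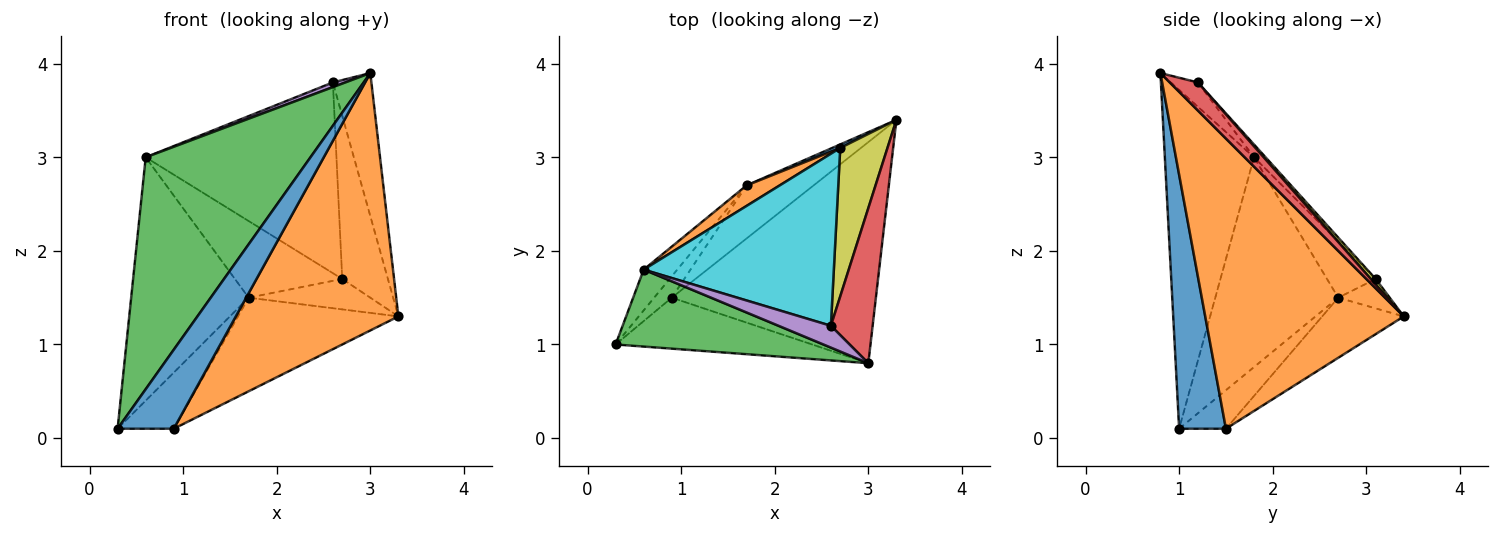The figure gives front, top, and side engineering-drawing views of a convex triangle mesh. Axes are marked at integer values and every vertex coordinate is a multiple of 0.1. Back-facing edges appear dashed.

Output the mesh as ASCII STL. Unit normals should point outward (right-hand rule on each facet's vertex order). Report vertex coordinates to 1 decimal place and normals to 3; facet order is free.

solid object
 facet normal 0.574 -0.688 -0.444
  outer loop
   vertex 0.9 1.5 0.1
   vertex 3.0 0.8 3.9
   vertex 0.3 1.0 0.1
  endloop
 endfacet
 facet normal 0.680 -0.556 -0.478
  outer loop
   vertex 0.9 1.5 0.1
   vertex 3.3 3.4 1.3
   vertex 3.0 0.8 3.9
  endloop
 endfacet
 facet normal -0.457 -0.844 0.280
  outer loop
   vertex 0.6 1.8 3.0
   vertex 0.3 1.0 0.1
   vertex 3.0 0.8 3.9
  endloop
 endfacet
 facet normal 0.443 0.608 0.659
  outer loop
   vertex 2.6 1.2 3.8
   vertex 3.0 0.8 3.9
   vertex 3.3 3.4 1.3
  endloop
 endfacet
 facet normal -0.413 -0.191 0.890
  outer loop
   vertex 2.6 1.2 3.8
   vertex 0.6 1.8 3.0
   vertex 3.0 0.8 3.9
  endloop
 endfacet
 facet normal -0.404 0.796 -0.451
  outer loop
   vertex 1.7 2.7 1.5
   vertex 3.3 3.4 1.3
   vertex 0.9 1.5 0.1
  endloop
 endfacet
 facet normal -0.614 0.737 -0.281
  outer loop
   vertex 1.7 2.7 1.5
   vertex 0.9 1.5 0.1
   vertex 0.3 1.0 0.1
  endloop
 endfacet
 facet normal -0.718 0.686 -0.115
  outer loop
   vertex 1.7 2.7 1.5
   vertex 0.3 1.0 0.1
   vertex 0.6 1.8 3.0
  endloop
 endfacet
 facet normal 0.079 0.737 0.671
  outer loop
   vertex 2.7 3.1 1.7
   vertex 2.6 1.2 3.8
   vertex 3.3 3.4 1.3
  endloop
 endfacet
 facet normal -0.045 0.742 0.669
  outer loop
   vertex 2.7 3.1 1.7
   vertex 0.6 1.8 3.0
   vertex 2.6 1.2 3.8
  endloop
 endfacet
 facet normal -0.387 0.916 0.106
  outer loop
   vertex 2.7 3.1 1.7
   vertex 3.3 3.4 1.3
   vertex 1.7 2.7 1.5
  endloop
 endfacet
 facet normal -0.401 0.885 0.237
  outer loop
   vertex 2.7 3.1 1.7
   vertex 1.7 2.7 1.5
   vertex 0.6 1.8 3.0
  endloop
 endfacet
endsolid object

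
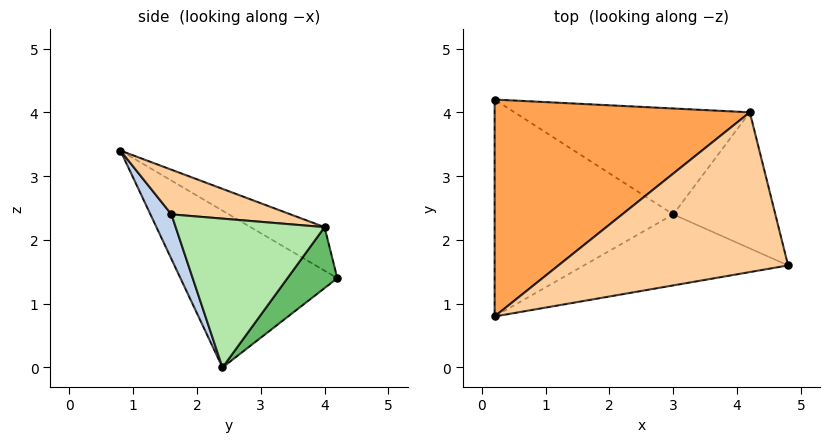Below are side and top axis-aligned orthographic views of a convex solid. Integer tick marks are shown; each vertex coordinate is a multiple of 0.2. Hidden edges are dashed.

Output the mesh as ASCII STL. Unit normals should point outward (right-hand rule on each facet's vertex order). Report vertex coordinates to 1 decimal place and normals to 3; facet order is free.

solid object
 facet normal -0.604 -0.404 -0.687
  outer loop
   vertex 3.0 2.4 0.0
   vertex 0.2 0.8 3.4
   vertex 0.2 4.2 1.4
  endloop
 endfacet
 facet normal 0.081 -0.926 -0.369
  outer loop
   vertex 3.0 2.4 0.0
   vertex 4.8 1.6 2.4
   vertex 0.2 0.8 3.4
  endloop
 endfacet
 facet normal -0.145 0.502 0.853
  outer loop
   vertex 4.2 4.0 2.2
   vertex 0.2 4.2 1.4
   vertex 0.2 0.8 3.4
  endloop
 endfacet
 facet normal 0.189 0.128 0.973
  outer loop
   vertex 4.2 4.0 2.2
   vertex 0.2 0.8 3.4
   vertex 4.8 1.6 2.4
  endloop
 endfacet
 facet normal 0.165 0.753 -0.637
  outer loop
   vertex 4.2 4.0 2.2
   vertex 3.0 2.4 0.0
   vertex 0.2 4.2 1.4
  endloop
 endfacet
 facet normal 0.814 0.157 -0.559
  outer loop
   vertex 4.2 4.0 2.2
   vertex 4.8 1.6 2.4
   vertex 3.0 2.4 0.0
  endloop
 endfacet
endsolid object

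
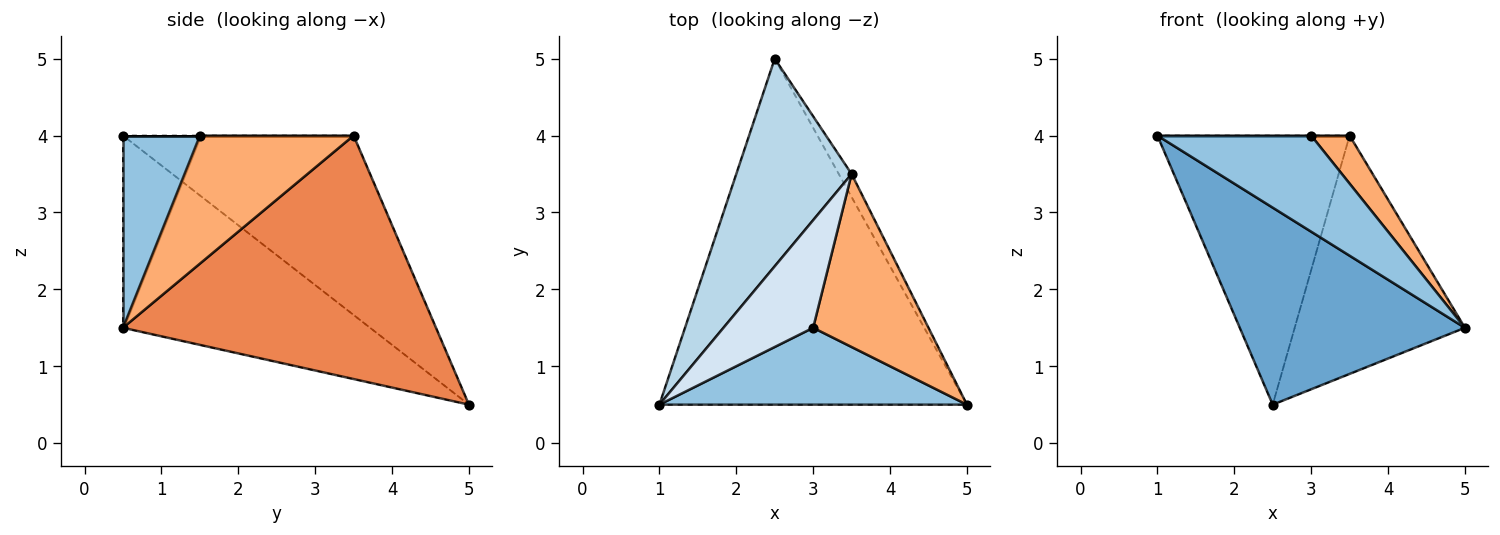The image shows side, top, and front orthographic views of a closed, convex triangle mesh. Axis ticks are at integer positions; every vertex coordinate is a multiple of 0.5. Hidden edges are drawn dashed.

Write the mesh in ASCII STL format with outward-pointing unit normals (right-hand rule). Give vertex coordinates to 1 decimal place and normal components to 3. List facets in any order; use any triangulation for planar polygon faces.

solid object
 facet normal -0.477 -0.435 -0.764
  outer loop
   vertex 2.5 5.0 0.5
   vertex 5.0 0.5 1.5
   vertex 1.0 0.5 4.0
  endloop
 endfacet
 facet normal 0.364 -0.727 0.582
  outer loop
   vertex 3.0 1.5 4.0
   vertex 1.0 0.5 4.0
   vertex 5.0 0.5 1.5
  endloop
 endfacet
 facet normal -0.689 0.574 0.443
  outer loop
   vertex 3.5 3.5 4.0
   vertex 2.5 5.0 0.5
   vertex 1.0 0.5 4.0
  endloop
 endfacet
 facet normal 0.000 0.000 1.000
  outer loop
   vertex 3.5 3.5 4.0
   vertex 1.0 0.5 4.0
   vertex 3.0 1.5 4.0
  endloop
 endfacet
 facet normal 0.878 0.477 -0.046
  outer loop
   vertex 3.5 3.5 4.0
   vertex 5.0 0.5 1.5
   vertex 2.5 5.0 0.5
  endloop
 endfacet
 facet normal 0.731 -0.183 0.658
  outer loop
   vertex 3.5 3.5 4.0
   vertex 3.0 1.5 4.0
   vertex 5.0 0.5 1.5
  endloop
 endfacet
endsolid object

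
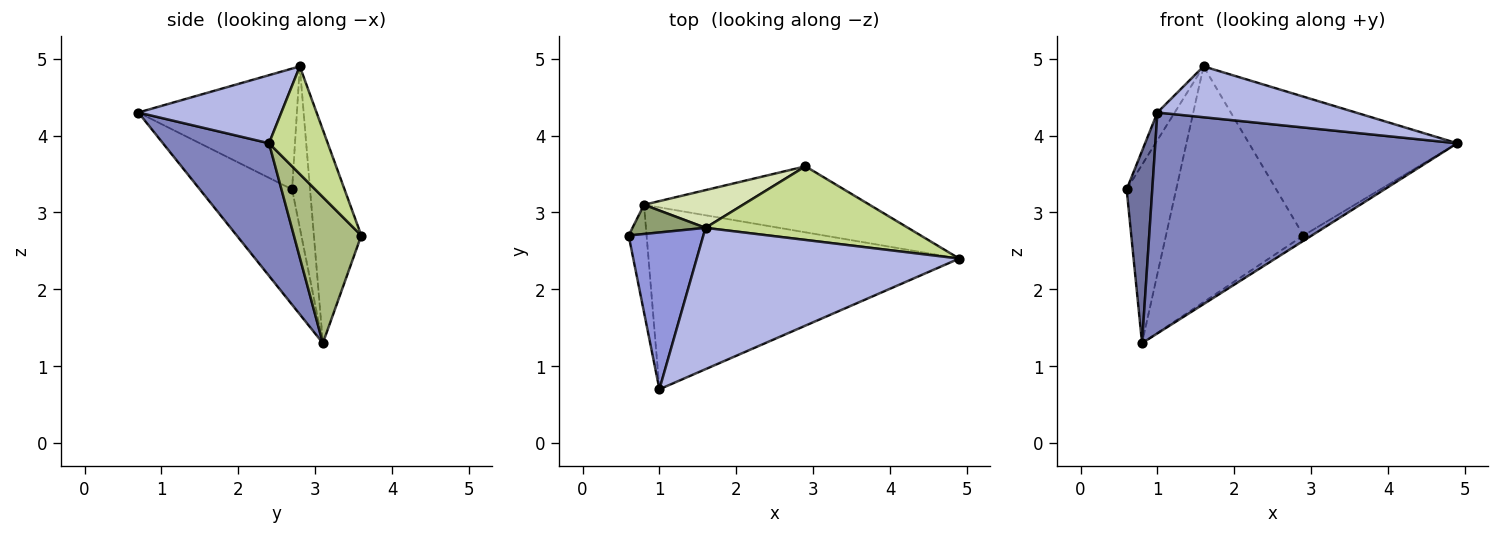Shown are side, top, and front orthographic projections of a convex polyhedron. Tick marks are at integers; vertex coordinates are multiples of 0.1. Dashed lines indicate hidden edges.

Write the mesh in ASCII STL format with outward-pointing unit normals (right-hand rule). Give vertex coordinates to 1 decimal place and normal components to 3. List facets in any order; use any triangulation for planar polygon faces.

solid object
 facet normal -0.953 -0.265 -0.148
  outer loop
   vertex 0.8 3.1 1.3
   vertex 1.0 0.7 4.3
   vertex 0.6 2.7 3.3
  endloop
 endfacet
 facet normal 0.262 -0.745 -0.613
  outer loop
   vertex 0.8 3.1 1.3
   vertex 4.9 2.4 3.9
   vertex 1.0 0.7 4.3
  endloop
 endfacet
 facet normal -0.847 0.092 0.524
  outer loop
   vertex 1.6 2.8 4.9
   vertex 0.6 2.7 3.3
   vertex 1.0 0.7 4.3
  endloop
 endfacet
 facet normal 0.237 -0.329 0.914
  outer loop
   vertex 1.6 2.8 4.9
   vertex 1.0 0.7 4.3
   vertex 4.9 2.4 3.9
  endloop
 endfacet
 facet normal -0.336 0.929 0.152
  outer loop
   vertex 1.6 2.8 4.9
   vertex 0.8 3.1 1.3
   vertex 0.6 2.7 3.3
  endloop
 endfacet
 facet normal 0.542 0.067 -0.837
  outer loop
   vertex 2.9 3.6 2.7
   vertex 4.9 2.4 3.9
   vertex 0.8 3.1 1.3
  endloop
 endfacet
 facet normal 0.242 0.857 0.455
  outer loop
   vertex 2.9 3.6 2.7
   vertex 1.6 2.8 4.9
   vertex 4.9 2.4 3.9
  endloop
 endfacet
 facet normal -0.322 0.935 0.150
  outer loop
   vertex 2.9 3.6 2.7
   vertex 0.8 3.1 1.3
   vertex 1.6 2.8 4.9
  endloop
 endfacet
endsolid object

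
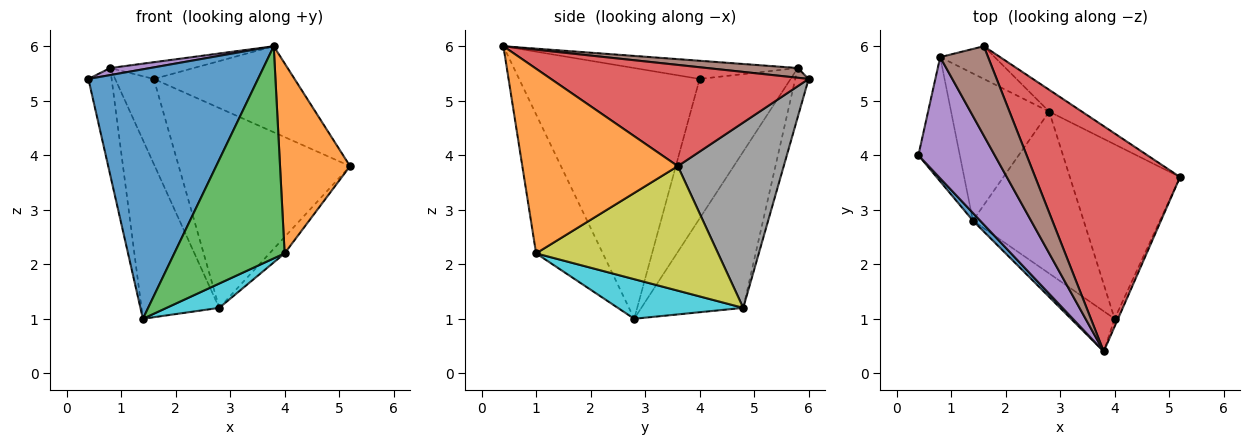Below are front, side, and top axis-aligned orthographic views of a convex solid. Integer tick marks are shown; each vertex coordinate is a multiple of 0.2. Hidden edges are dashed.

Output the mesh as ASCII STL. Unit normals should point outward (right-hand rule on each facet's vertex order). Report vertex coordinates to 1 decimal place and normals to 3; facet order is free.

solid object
 facet normal -0.729 -0.685 0.021
  outer loop
   vertex 1.4 2.8 1.0
   vertex 3.8 0.4 6.0
   vertex 0.4 4.0 5.4
  endloop
 endfacet
 facet normal 0.912 -0.410 -0.017
  outer loop
   vertex 4.0 1.0 2.2
   vertex 5.2 3.6 3.8
   vertex 3.8 0.4 6.0
  endloop
 endfacet
 facet normal -0.511 -0.845 -0.160
  outer loop
   vertex 4.0 1.0 2.2
   vertex 3.8 0.4 6.0
   vertex 1.4 2.8 1.0
  endloop
 endfacet
 facet normal 0.547 0.299 0.782
  outer loop
   vertex 1.6 6.0 5.4
   vertex 3.8 0.4 6.0
   vertex 5.2 3.6 3.8
  endloop
 endfacet
 facet normal -0.231 -0.057 0.971
  outer loop
   vertex 0.8 5.8 5.6
   vertex 0.4 4.0 5.4
   vertex 3.8 0.4 6.0
  endloop
 endfacet
 facet normal 0.196 0.180 0.964
  outer loop
   vertex 0.8 5.8 5.6
   vertex 3.8 0.4 6.0
   vertex 1.6 6.0 5.4
  endloop
 endfacet
 facet normal -0.931 0.238 -0.276
  outer loop
   vertex 0.8 5.8 5.6
   vertex 1.4 2.8 1.0
   vertex 0.4 4.0 5.4
  endloop
 endfacet
 facet normal 0.524 0.847 -0.092
  outer loop
   vertex 2.8 4.8 1.2
   vertex 1.6 6.0 5.4
   vertex 5.2 3.6 3.8
  endloop
 endfacet
 facet normal 0.747 0.062 -0.661
  outer loop
   vertex 2.8 4.8 1.2
   vertex 5.2 3.6 3.8
   vertex 4.0 1.0 2.2
  endloop
 endfacet
 facet normal 0.333 -0.140 -0.932
  outer loop
   vertex 2.8 4.8 1.2
   vertex 4.0 1.0 2.2
   vertex 1.4 2.8 1.0
  endloop
 endfacet
 facet normal -0.711 0.543 -0.447
  outer loop
   vertex 2.8 4.8 1.2
   vertex 1.4 2.8 1.0
   vertex 0.8 5.8 5.6
  endloop
 endfacet
 facet normal -0.307 0.888 -0.342
  outer loop
   vertex 2.8 4.8 1.2
   vertex 0.8 5.8 5.6
   vertex 1.6 6.0 5.4
  endloop
 endfacet
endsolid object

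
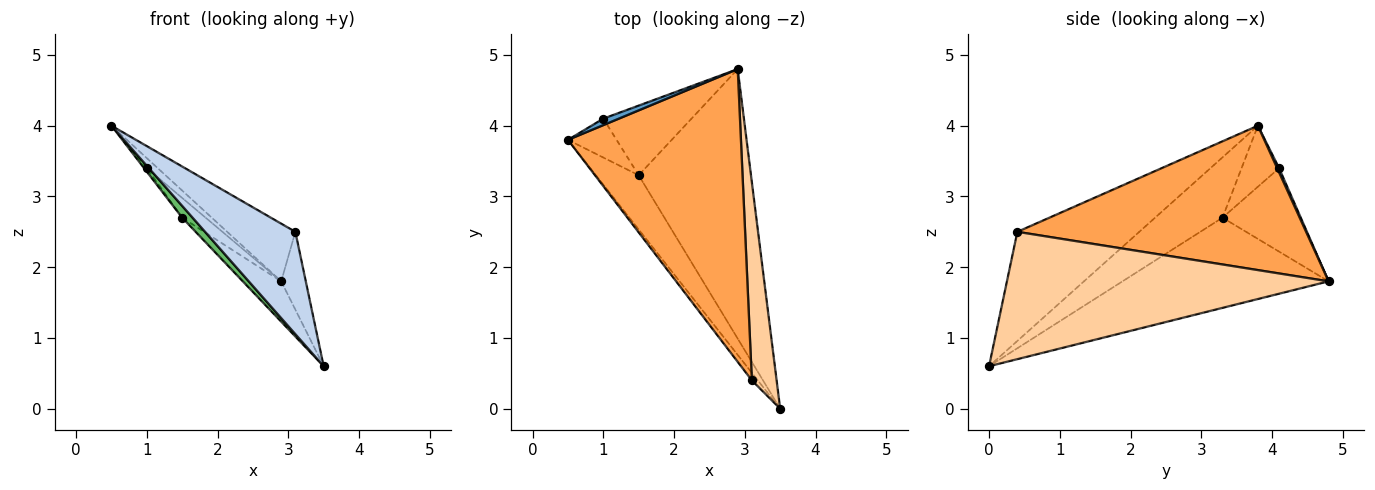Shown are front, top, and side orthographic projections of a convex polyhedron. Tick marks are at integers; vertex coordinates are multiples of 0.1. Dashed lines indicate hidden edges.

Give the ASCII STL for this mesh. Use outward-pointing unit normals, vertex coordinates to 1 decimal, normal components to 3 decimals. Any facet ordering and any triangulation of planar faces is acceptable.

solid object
 facet normal 0.147 0.831 0.537
  outer loop
   vertex 1.0 4.1 3.4
   vertex 0.5 3.8 4.0
   vertex 2.9 4.8 1.8
  endloop
 endfacet
 facet normal -0.803 -0.595 -0.044
  outer loop
   vertex 3.1 0.4 2.5
   vertex 0.5 3.8 4.0
   vertex 3.5 0.0 0.6
  endloop
 endfacet
 facet normal 0.634 0.150 0.759
  outer loop
   vertex 3.1 0.4 2.5
   vertex 2.9 4.8 1.8
   vertex 0.5 3.8 4.0
  endloop
 endfacet
 facet normal 0.979 0.075 0.190
  outer loop
   vertex 3.1 0.4 2.5
   vertex 3.5 0.0 0.6
   vertex 2.9 4.8 1.8
  endloop
 endfacet
 facet normal -0.809 -0.125 -0.574
  outer loop
   vertex 1.5 3.3 2.7
   vertex 3.5 0.0 0.6
   vertex 0.5 3.8 4.0
  endloop
 endfacet
 facet normal -0.781 0.057 -0.622
  outer loop
   vertex 1.5 3.3 2.7
   vertex 0.5 3.8 4.0
   vertex 1.0 4.1 3.4
  endloop
 endfacet
 facet normal -0.622 0.116 -0.774
  outer loop
   vertex 1.5 3.3 2.7
   vertex 2.9 4.8 1.8
   vertex 3.5 0.0 0.6
  endloop
 endfacet
 facet normal -0.673 0.202 -0.711
  outer loop
   vertex 1.5 3.3 2.7
   vertex 1.0 4.1 3.4
   vertex 2.9 4.8 1.8
  endloop
 endfacet
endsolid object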